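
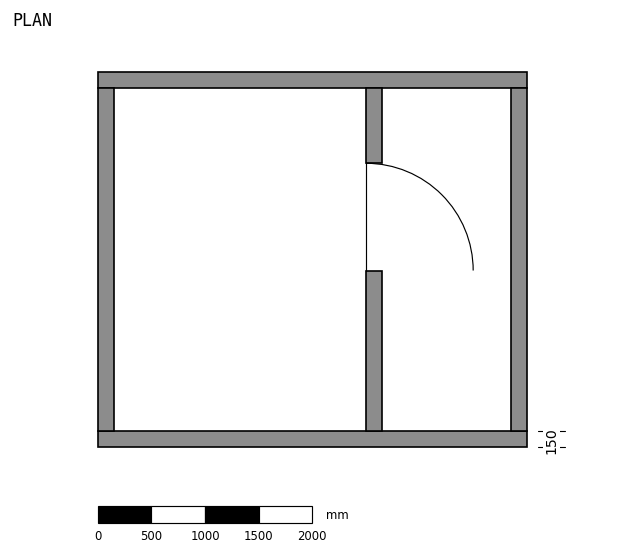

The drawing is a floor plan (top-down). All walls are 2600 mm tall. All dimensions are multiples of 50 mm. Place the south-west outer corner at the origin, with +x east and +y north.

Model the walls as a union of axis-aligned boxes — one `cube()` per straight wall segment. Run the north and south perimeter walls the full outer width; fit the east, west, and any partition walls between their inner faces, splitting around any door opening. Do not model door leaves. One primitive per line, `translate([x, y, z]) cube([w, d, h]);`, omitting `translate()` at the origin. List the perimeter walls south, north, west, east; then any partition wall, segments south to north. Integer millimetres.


cube([4000, 150, 2600]);
translate([0, 3350, 0]) cube([4000, 150, 2600]);
translate([0, 150, 0]) cube([150, 3200, 2600]);
translate([3850, 150, 0]) cube([150, 3200, 2600]);
translate([2500, 150, 0]) cube([150, 1500, 2600]);
translate([2500, 2650, 0]) cube([150, 700, 2600]);


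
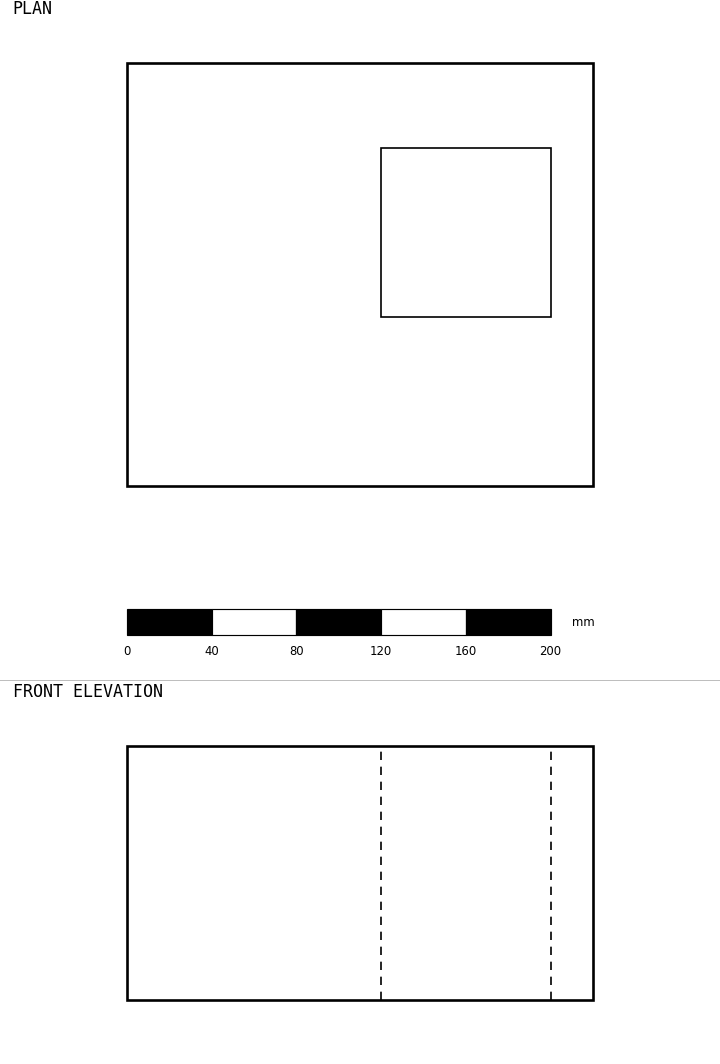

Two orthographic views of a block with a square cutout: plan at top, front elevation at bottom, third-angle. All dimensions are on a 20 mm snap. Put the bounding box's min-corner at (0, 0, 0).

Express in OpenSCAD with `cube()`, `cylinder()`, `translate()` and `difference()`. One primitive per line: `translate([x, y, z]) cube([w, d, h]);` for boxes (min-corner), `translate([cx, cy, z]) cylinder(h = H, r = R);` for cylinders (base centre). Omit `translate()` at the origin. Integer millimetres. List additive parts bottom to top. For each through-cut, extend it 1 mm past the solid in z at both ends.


difference() {
  cube([220, 200, 120]);
  translate([120, 80, -1]) cube([80, 80, 122]);
}


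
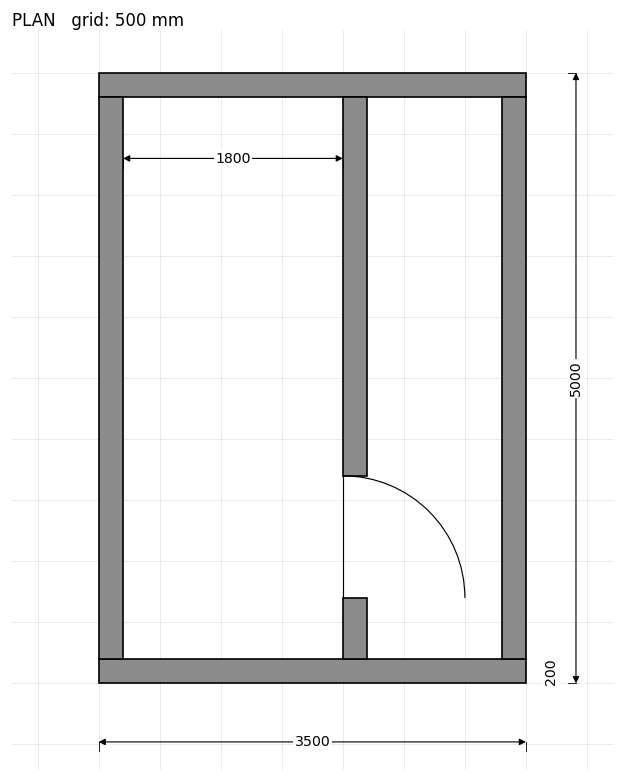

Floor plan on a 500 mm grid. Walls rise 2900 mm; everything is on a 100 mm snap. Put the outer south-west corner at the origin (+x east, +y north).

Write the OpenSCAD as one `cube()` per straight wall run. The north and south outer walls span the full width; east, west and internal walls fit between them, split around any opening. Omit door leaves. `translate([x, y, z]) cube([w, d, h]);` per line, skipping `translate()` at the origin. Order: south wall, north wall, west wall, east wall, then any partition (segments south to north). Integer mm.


cube([3500, 200, 2900]);
translate([0, 4800, 0]) cube([3500, 200, 2900]);
translate([0, 200, 0]) cube([200, 4600, 2900]);
translate([3300, 200, 0]) cube([200, 4600, 2900]);
translate([2000, 200, 0]) cube([200, 500, 2900]);
translate([2000, 1700, 0]) cube([200, 3100, 2900]);


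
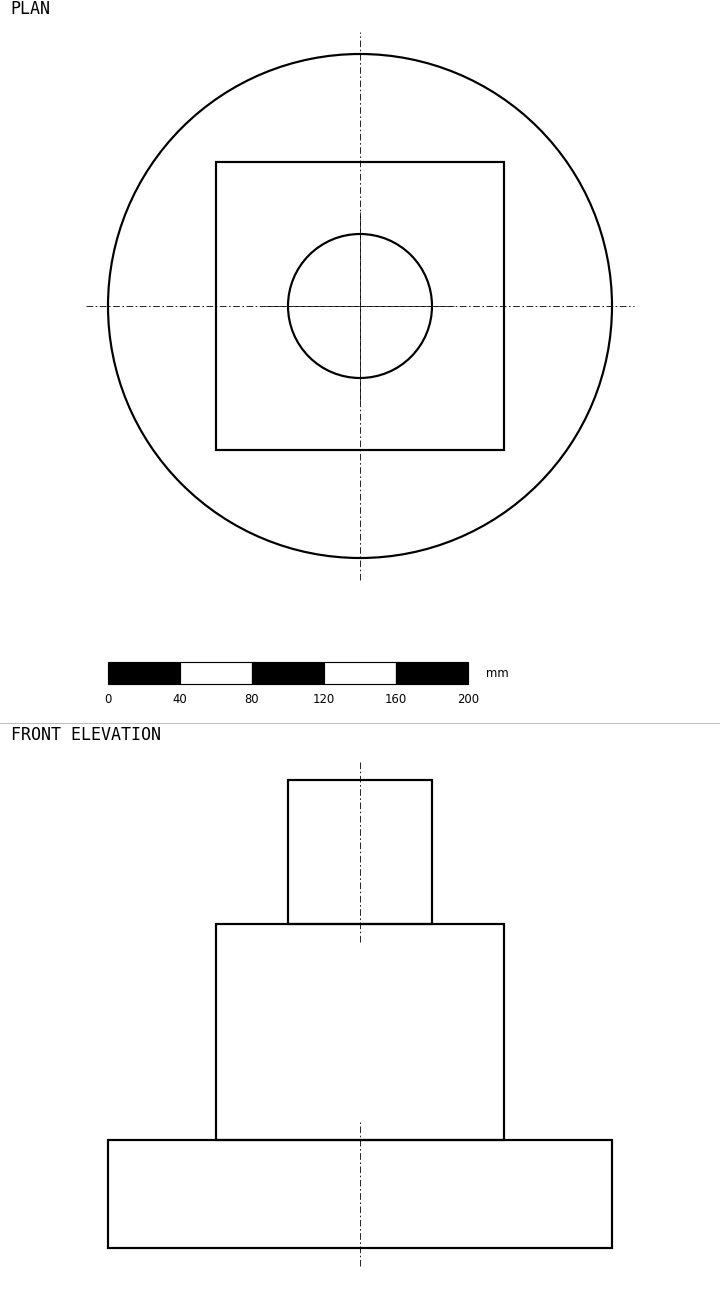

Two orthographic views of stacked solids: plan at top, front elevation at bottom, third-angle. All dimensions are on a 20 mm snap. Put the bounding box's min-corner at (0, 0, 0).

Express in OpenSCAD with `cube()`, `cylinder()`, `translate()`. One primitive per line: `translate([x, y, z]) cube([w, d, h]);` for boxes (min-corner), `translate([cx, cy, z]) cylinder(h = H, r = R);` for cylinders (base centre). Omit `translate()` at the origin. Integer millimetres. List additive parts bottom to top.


translate([140, 140, 0]) cylinder(h = 60, r = 140);
translate([60, 60, 60]) cube([160, 160, 120]);
translate([140, 140, 180]) cylinder(h = 80, r = 40);


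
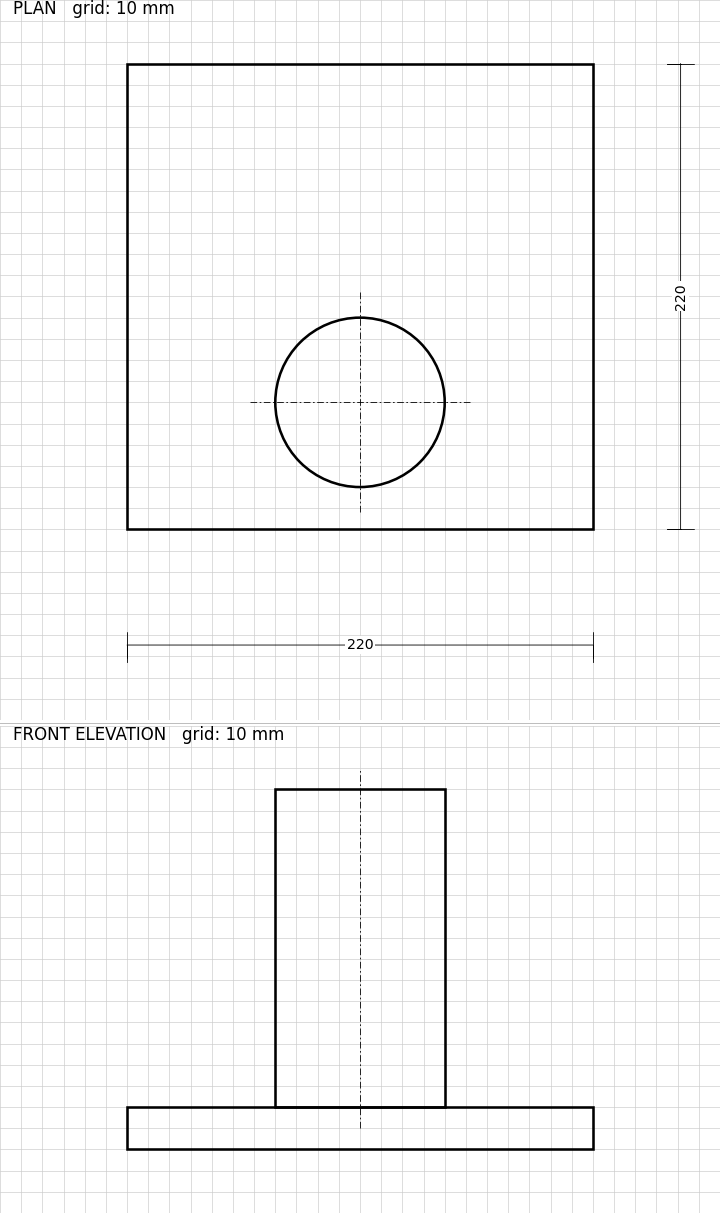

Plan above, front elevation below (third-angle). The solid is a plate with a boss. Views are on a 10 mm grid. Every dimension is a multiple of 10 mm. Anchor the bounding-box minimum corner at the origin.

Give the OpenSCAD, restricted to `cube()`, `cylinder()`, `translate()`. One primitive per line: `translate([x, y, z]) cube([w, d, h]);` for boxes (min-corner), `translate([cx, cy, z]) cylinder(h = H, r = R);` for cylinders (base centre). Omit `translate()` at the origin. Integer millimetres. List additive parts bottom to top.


cube([220, 220, 20]);
translate([110, 60, 20]) cylinder(h = 150, r = 40);


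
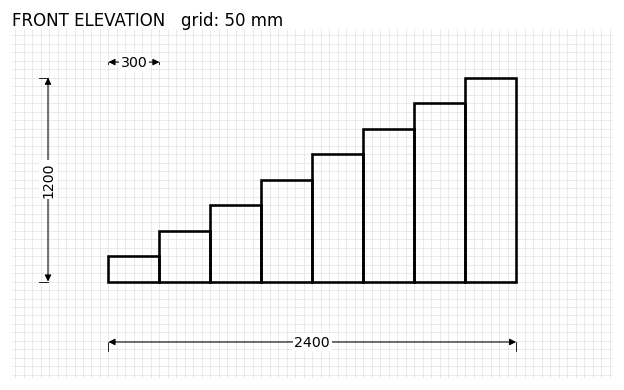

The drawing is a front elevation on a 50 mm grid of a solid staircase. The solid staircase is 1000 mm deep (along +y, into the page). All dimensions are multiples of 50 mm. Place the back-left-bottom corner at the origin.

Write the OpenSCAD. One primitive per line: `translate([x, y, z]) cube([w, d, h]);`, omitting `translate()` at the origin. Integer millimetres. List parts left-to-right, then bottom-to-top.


cube([300, 1000, 150]);
translate([300, 0, 0]) cube([300, 1000, 300]);
translate([600, 0, 0]) cube([300, 1000, 450]);
translate([900, 0, 0]) cube([300, 1000, 600]);
translate([1200, 0, 0]) cube([300, 1000, 750]);
translate([1500, 0, 0]) cube([300, 1000, 900]);
translate([1800, 0, 0]) cube([300, 1000, 1050]);
translate([2100, 0, 0]) cube([300, 1000, 1200]);


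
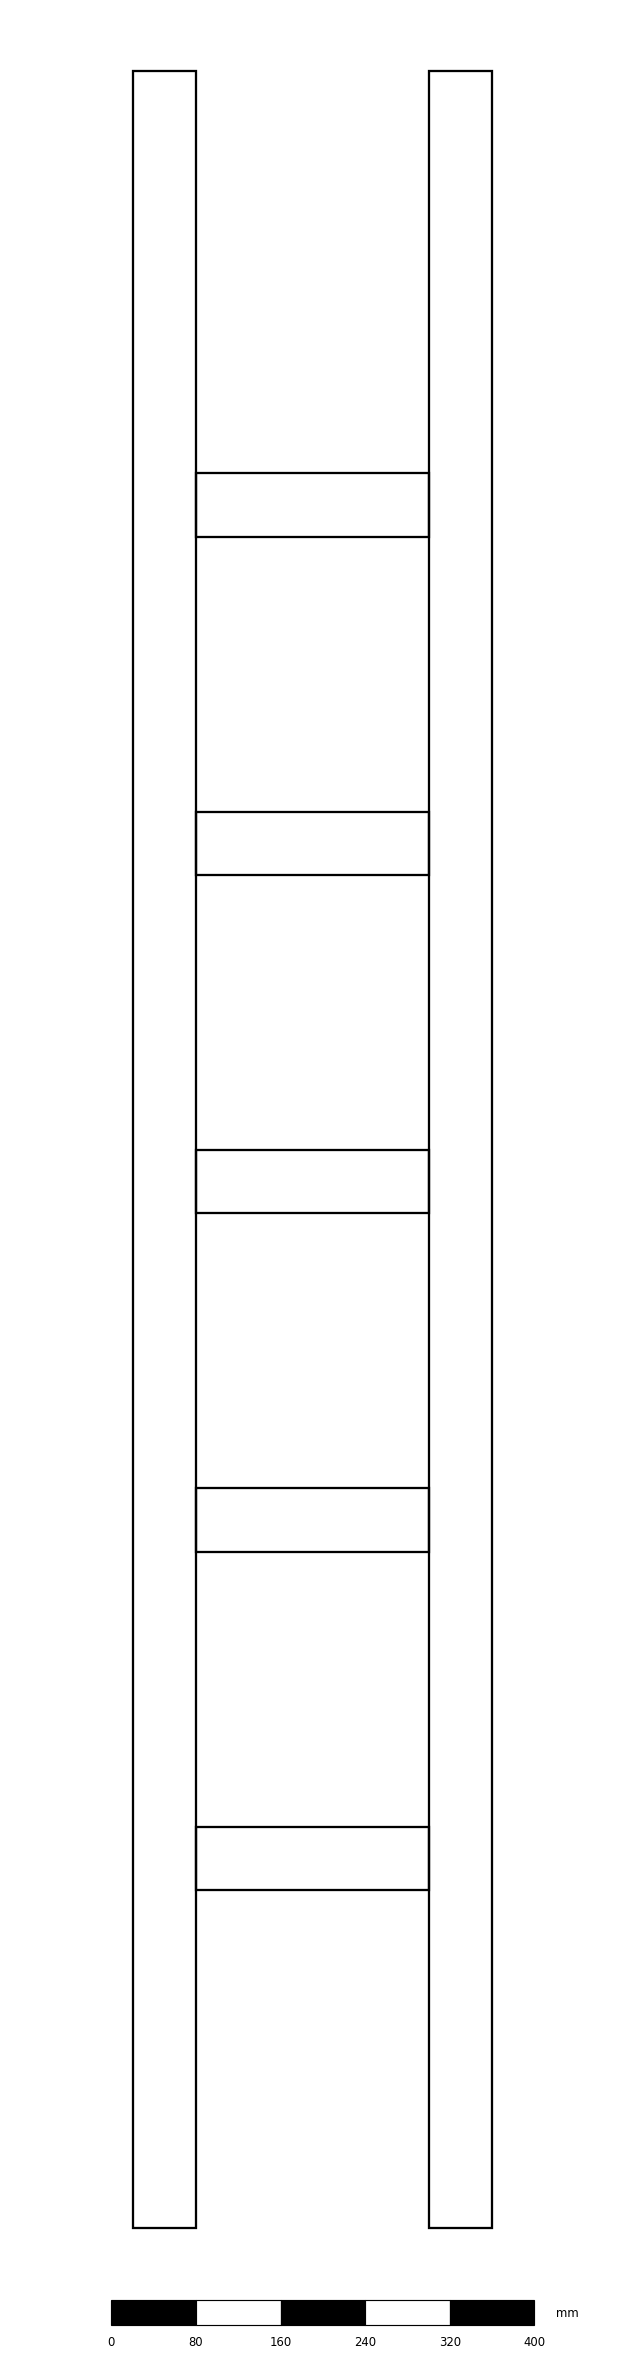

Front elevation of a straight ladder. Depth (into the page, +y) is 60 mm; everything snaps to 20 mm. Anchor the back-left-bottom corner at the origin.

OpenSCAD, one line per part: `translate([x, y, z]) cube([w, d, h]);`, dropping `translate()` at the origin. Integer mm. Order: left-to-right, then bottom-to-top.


cube([60, 60, 2040]);
translate([60, 0, 320]) cube([220, 60, 60]);
translate([60, 0, 640]) cube([220, 60, 60]);
translate([60, 0, 960]) cube([220, 60, 60]);
translate([60, 0, 1280]) cube([220, 60, 60]);
translate([60, 0, 1600]) cube([220, 60, 60]);
translate([280, 0, 0]) cube([60, 60, 2040]);


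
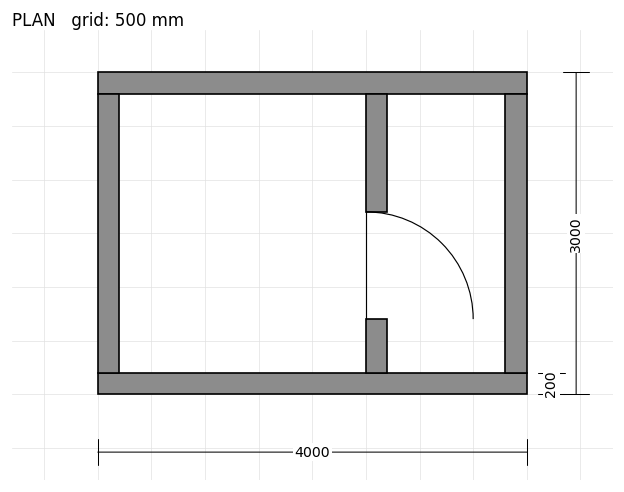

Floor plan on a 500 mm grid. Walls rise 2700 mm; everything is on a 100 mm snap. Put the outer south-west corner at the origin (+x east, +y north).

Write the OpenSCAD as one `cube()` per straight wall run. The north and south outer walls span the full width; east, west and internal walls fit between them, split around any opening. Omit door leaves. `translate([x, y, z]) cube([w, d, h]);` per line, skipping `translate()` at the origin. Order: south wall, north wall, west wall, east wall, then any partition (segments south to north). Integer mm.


cube([4000, 200, 2700]);
translate([0, 2800, 0]) cube([4000, 200, 2700]);
translate([0, 200, 0]) cube([200, 2600, 2700]);
translate([3800, 200, 0]) cube([200, 2600, 2700]);
translate([2500, 200, 0]) cube([200, 500, 2700]);
translate([2500, 1700, 0]) cube([200, 1100, 2700]);


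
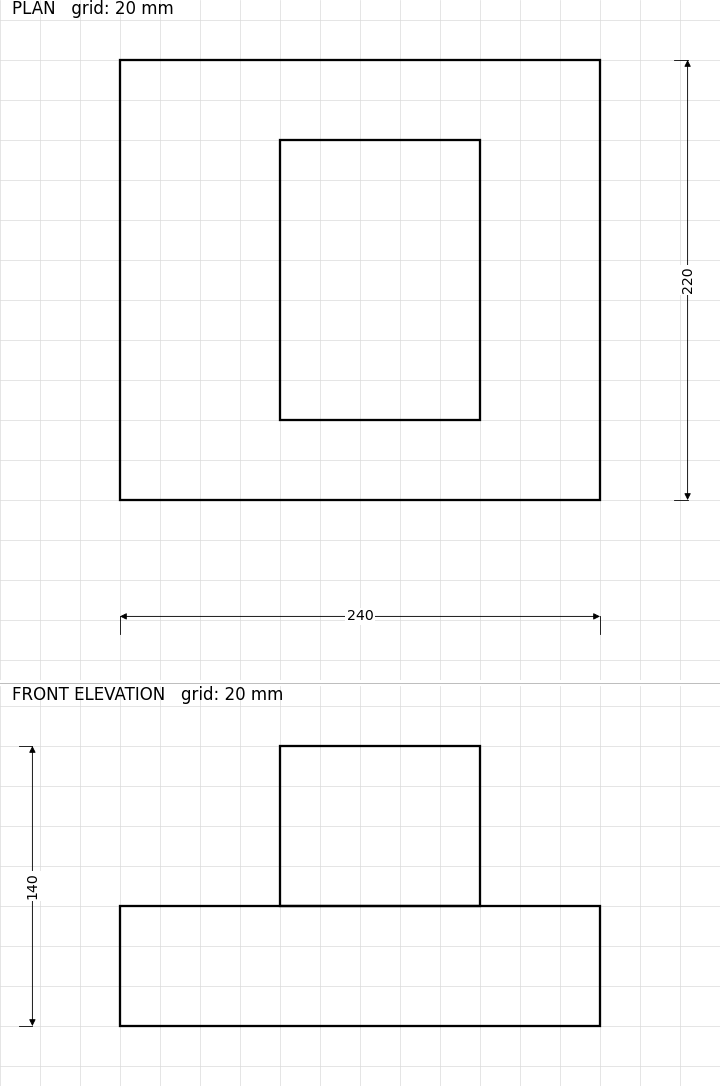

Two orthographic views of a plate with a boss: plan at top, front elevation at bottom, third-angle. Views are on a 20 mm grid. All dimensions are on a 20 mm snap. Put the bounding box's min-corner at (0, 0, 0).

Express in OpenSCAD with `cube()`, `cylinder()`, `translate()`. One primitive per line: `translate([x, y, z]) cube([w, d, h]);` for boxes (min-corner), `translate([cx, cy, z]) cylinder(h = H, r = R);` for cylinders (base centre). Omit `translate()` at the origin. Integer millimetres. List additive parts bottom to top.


cube([240, 220, 60]);
translate([80, 40, 60]) cube([100, 140, 80]);


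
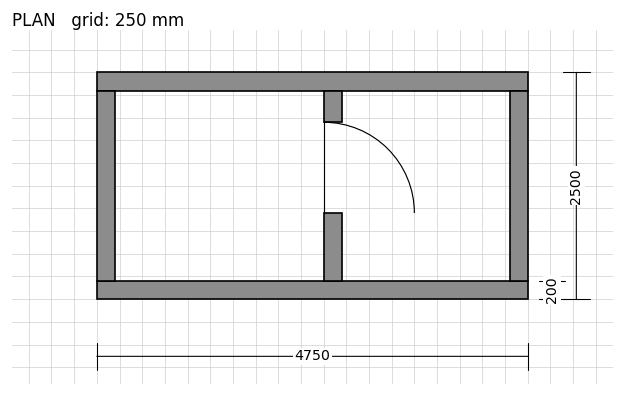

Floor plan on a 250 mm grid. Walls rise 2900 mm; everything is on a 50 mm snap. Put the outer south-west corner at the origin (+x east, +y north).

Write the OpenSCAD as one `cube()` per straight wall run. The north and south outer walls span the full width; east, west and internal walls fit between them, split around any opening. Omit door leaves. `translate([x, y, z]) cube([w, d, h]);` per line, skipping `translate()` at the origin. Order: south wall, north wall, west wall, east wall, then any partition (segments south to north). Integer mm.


cube([4750, 200, 2900]);
translate([0, 2300, 0]) cube([4750, 200, 2900]);
translate([0, 200, 0]) cube([200, 2100, 2900]);
translate([4550, 200, 0]) cube([200, 2100, 2900]);
translate([2500, 200, 0]) cube([200, 750, 2900]);
translate([2500, 1950, 0]) cube([200, 350, 2900]);


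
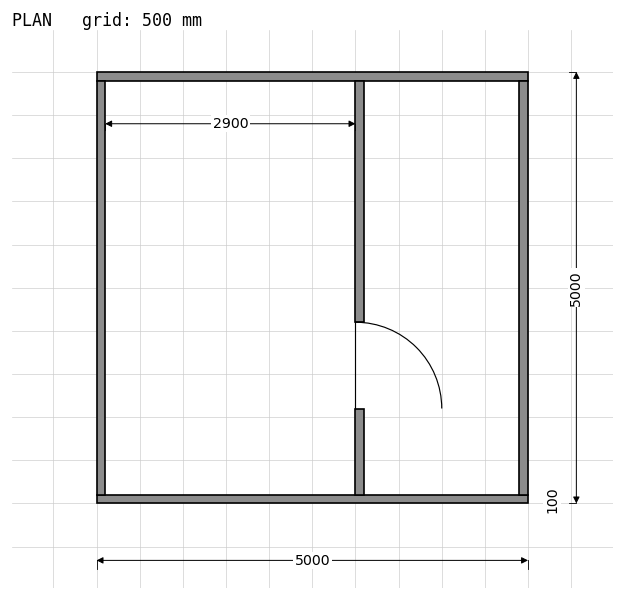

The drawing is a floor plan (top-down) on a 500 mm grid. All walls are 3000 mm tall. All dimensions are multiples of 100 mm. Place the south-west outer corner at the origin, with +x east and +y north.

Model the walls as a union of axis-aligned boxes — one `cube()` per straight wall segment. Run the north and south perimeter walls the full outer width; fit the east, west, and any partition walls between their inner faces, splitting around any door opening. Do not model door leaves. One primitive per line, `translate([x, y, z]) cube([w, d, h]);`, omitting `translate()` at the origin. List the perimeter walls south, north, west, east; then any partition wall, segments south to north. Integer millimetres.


cube([5000, 100, 3000]);
translate([0, 4900, 0]) cube([5000, 100, 3000]);
translate([0, 100, 0]) cube([100, 4800, 3000]);
translate([4900, 100, 0]) cube([100, 4800, 3000]);
translate([3000, 100, 0]) cube([100, 1000, 3000]);
translate([3000, 2100, 0]) cube([100, 2800, 3000]);


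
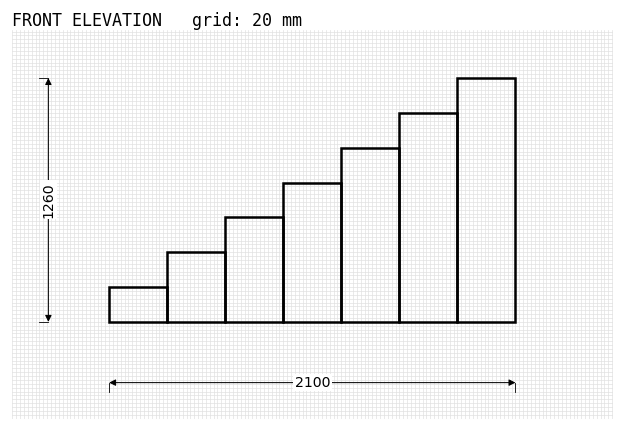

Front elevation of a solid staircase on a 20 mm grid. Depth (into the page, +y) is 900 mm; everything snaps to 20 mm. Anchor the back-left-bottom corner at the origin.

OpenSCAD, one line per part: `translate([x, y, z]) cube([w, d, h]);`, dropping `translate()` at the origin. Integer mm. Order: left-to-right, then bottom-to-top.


cube([300, 900, 180]);
translate([300, 0, 0]) cube([300, 900, 360]);
translate([600, 0, 0]) cube([300, 900, 540]);
translate([900, 0, 0]) cube([300, 900, 720]);
translate([1200, 0, 0]) cube([300, 900, 900]);
translate([1500, 0, 0]) cube([300, 900, 1080]);
translate([1800, 0, 0]) cube([300, 900, 1260]);


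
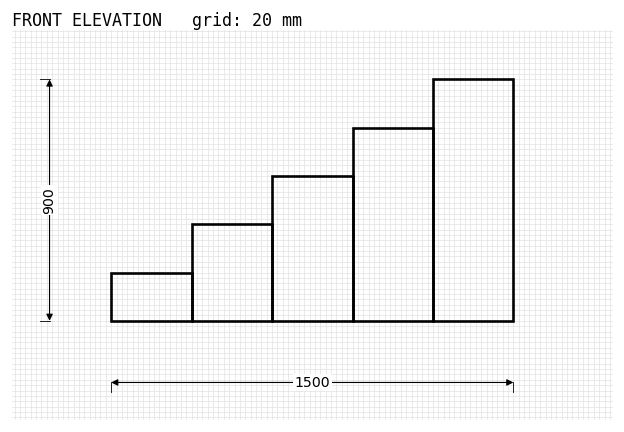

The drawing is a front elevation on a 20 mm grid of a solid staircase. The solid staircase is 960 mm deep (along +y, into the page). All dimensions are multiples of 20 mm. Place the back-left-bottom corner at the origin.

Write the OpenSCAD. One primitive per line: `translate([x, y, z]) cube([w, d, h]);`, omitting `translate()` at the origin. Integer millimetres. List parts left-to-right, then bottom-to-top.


cube([300, 960, 180]);
translate([300, 0, 0]) cube([300, 960, 360]);
translate([600, 0, 0]) cube([300, 960, 540]);
translate([900, 0, 0]) cube([300, 960, 720]);
translate([1200, 0, 0]) cube([300, 960, 900]);


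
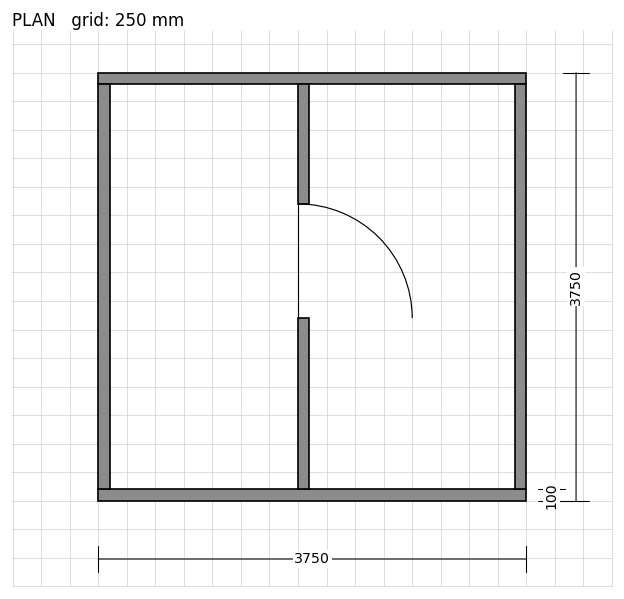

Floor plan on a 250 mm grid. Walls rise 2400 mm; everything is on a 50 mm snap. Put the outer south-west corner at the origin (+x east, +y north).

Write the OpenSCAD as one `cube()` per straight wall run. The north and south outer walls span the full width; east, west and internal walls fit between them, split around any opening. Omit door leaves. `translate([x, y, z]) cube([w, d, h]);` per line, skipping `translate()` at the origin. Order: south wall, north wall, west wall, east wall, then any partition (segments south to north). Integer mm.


cube([3750, 100, 2400]);
translate([0, 3650, 0]) cube([3750, 100, 2400]);
translate([0, 100, 0]) cube([100, 3550, 2400]);
translate([3650, 100, 0]) cube([100, 3550, 2400]);
translate([1750, 100, 0]) cube([100, 1500, 2400]);
translate([1750, 2600, 0]) cube([100, 1050, 2400]);


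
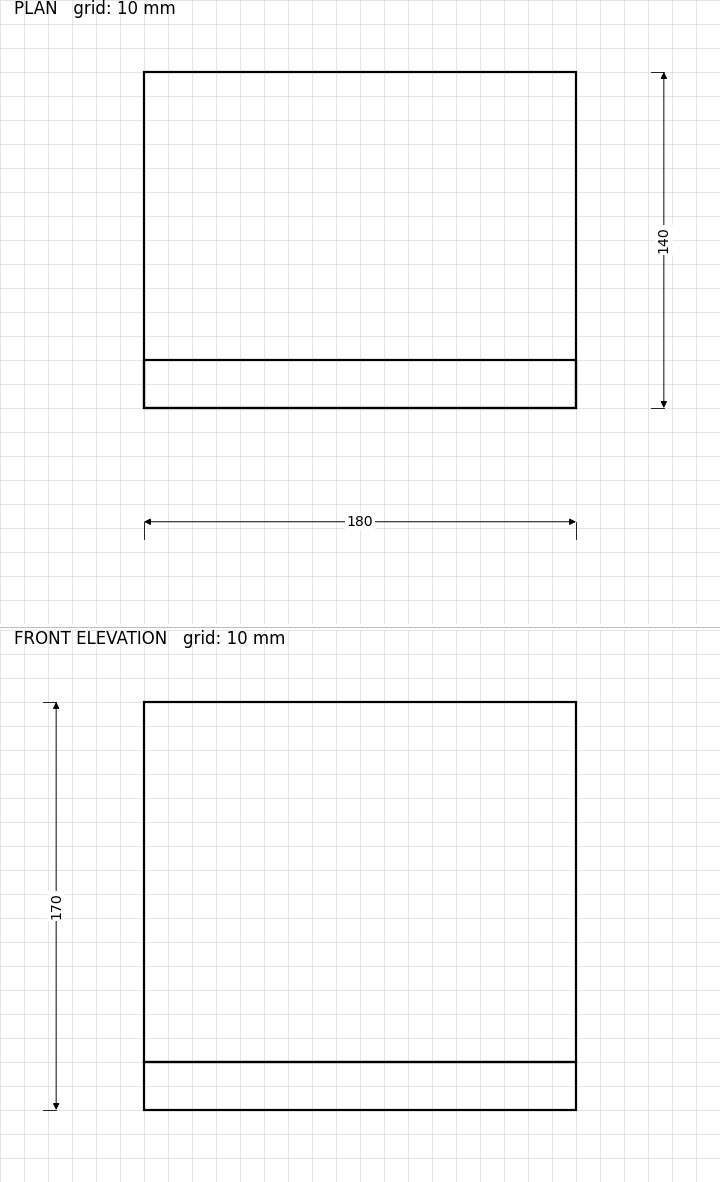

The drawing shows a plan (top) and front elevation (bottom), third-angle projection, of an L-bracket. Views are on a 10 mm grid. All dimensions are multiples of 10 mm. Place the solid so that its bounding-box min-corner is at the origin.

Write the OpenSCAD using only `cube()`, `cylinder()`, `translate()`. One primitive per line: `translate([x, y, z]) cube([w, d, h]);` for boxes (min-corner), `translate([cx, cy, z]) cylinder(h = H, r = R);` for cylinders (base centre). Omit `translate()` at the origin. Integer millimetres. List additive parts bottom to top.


cube([180, 140, 20]);
translate([0, 0, 20]) cube([180, 20, 150]);


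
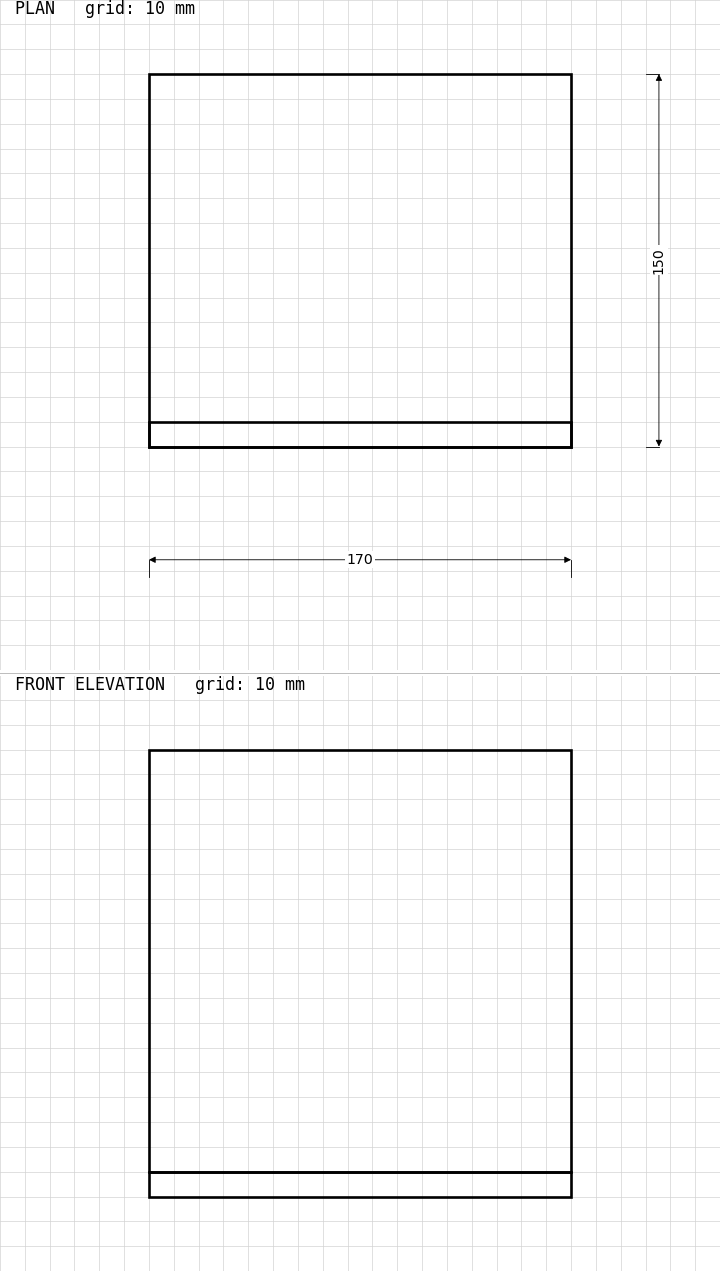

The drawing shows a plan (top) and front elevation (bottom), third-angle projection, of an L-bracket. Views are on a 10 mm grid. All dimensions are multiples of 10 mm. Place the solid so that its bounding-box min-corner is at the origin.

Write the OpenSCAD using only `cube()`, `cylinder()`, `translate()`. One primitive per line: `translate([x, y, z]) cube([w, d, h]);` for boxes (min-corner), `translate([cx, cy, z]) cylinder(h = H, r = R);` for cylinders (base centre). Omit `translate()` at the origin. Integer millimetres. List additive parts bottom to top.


cube([170, 150, 10]);
translate([0, 0, 10]) cube([170, 10, 170]);


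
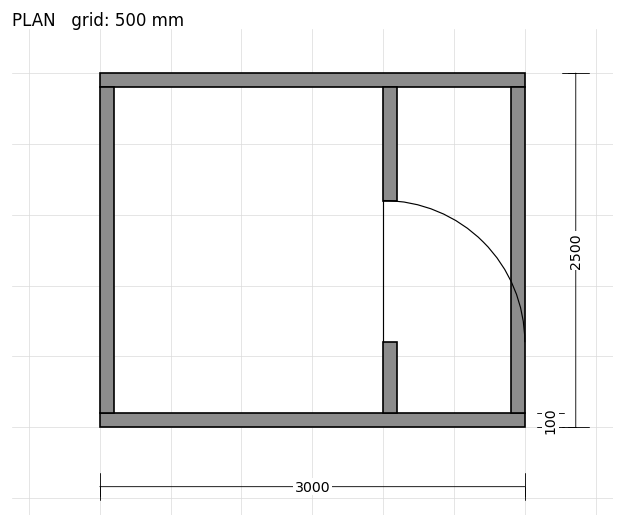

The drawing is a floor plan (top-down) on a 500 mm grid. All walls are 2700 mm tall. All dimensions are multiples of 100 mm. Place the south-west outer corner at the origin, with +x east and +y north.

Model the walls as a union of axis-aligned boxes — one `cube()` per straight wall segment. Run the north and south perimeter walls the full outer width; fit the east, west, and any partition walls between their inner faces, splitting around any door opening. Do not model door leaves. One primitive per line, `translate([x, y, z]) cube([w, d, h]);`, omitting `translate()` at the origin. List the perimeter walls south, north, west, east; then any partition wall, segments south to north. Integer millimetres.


cube([3000, 100, 2700]);
translate([0, 2400, 0]) cube([3000, 100, 2700]);
translate([0, 100, 0]) cube([100, 2300, 2700]);
translate([2900, 100, 0]) cube([100, 2300, 2700]);
translate([2000, 100, 0]) cube([100, 500, 2700]);
translate([2000, 1600, 0]) cube([100, 800, 2700]);


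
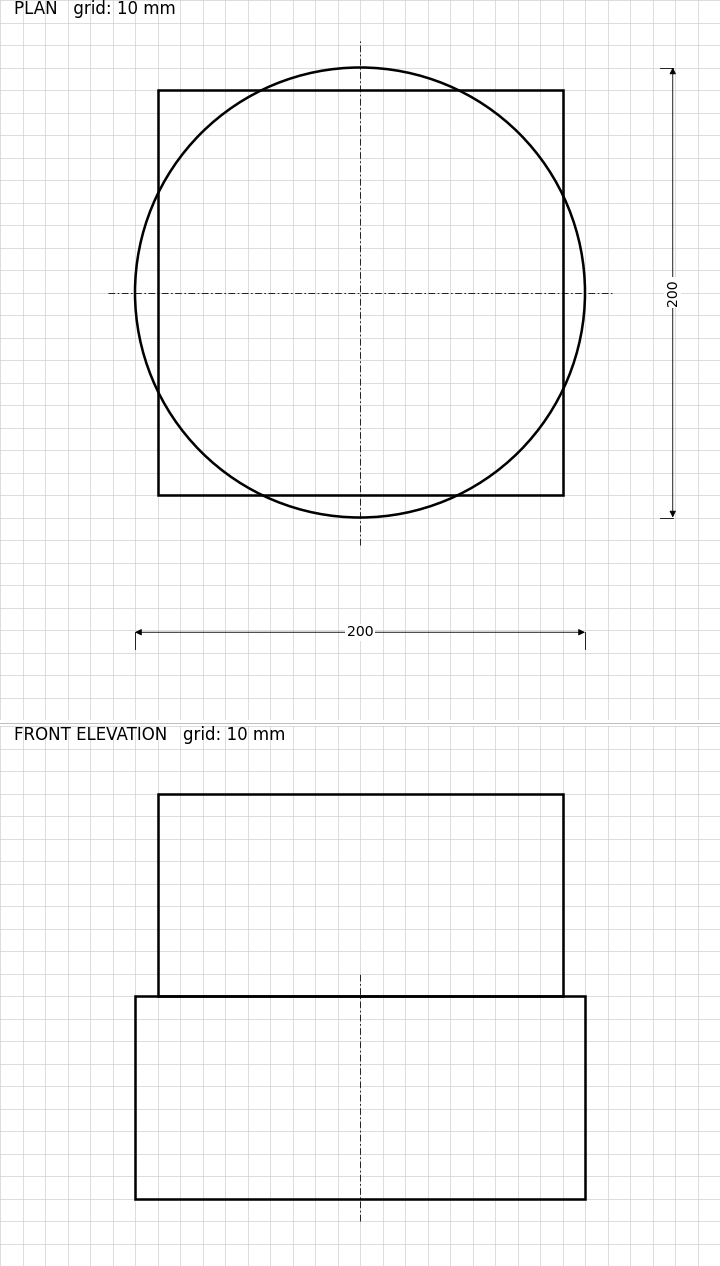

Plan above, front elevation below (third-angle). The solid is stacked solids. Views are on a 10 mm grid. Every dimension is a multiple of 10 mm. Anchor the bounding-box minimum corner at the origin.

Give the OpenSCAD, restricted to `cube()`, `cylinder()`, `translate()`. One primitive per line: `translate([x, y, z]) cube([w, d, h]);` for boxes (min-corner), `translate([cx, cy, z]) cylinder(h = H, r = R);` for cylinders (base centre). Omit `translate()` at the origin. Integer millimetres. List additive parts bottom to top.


translate([100, 100, 0]) cylinder(h = 90, r = 100);
translate([10, 10, 90]) cube([180, 180, 90]);


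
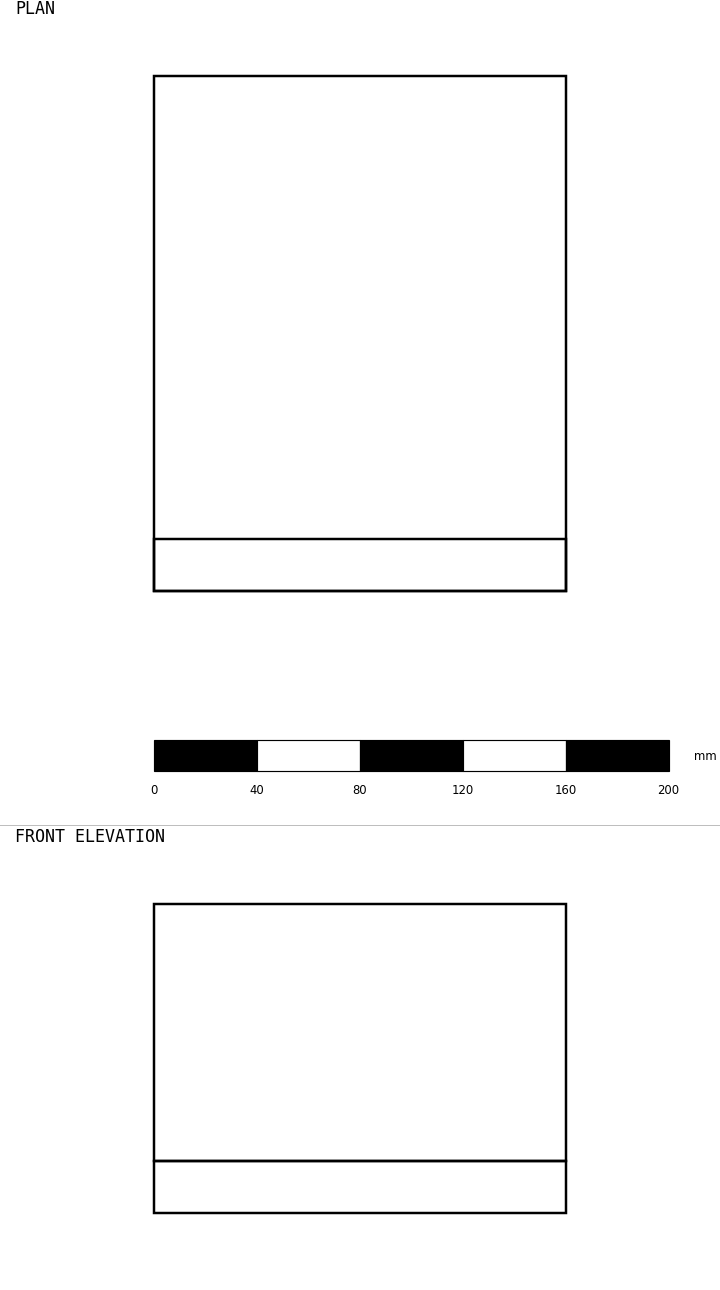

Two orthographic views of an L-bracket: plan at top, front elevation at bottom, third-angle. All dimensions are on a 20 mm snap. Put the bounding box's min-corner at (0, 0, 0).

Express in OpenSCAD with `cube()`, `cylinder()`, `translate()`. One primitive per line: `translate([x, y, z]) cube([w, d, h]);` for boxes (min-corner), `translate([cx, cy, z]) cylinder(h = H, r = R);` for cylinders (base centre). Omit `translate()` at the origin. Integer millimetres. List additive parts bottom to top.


cube([160, 200, 20]);
translate([0, 0, 20]) cube([160, 20, 100]);


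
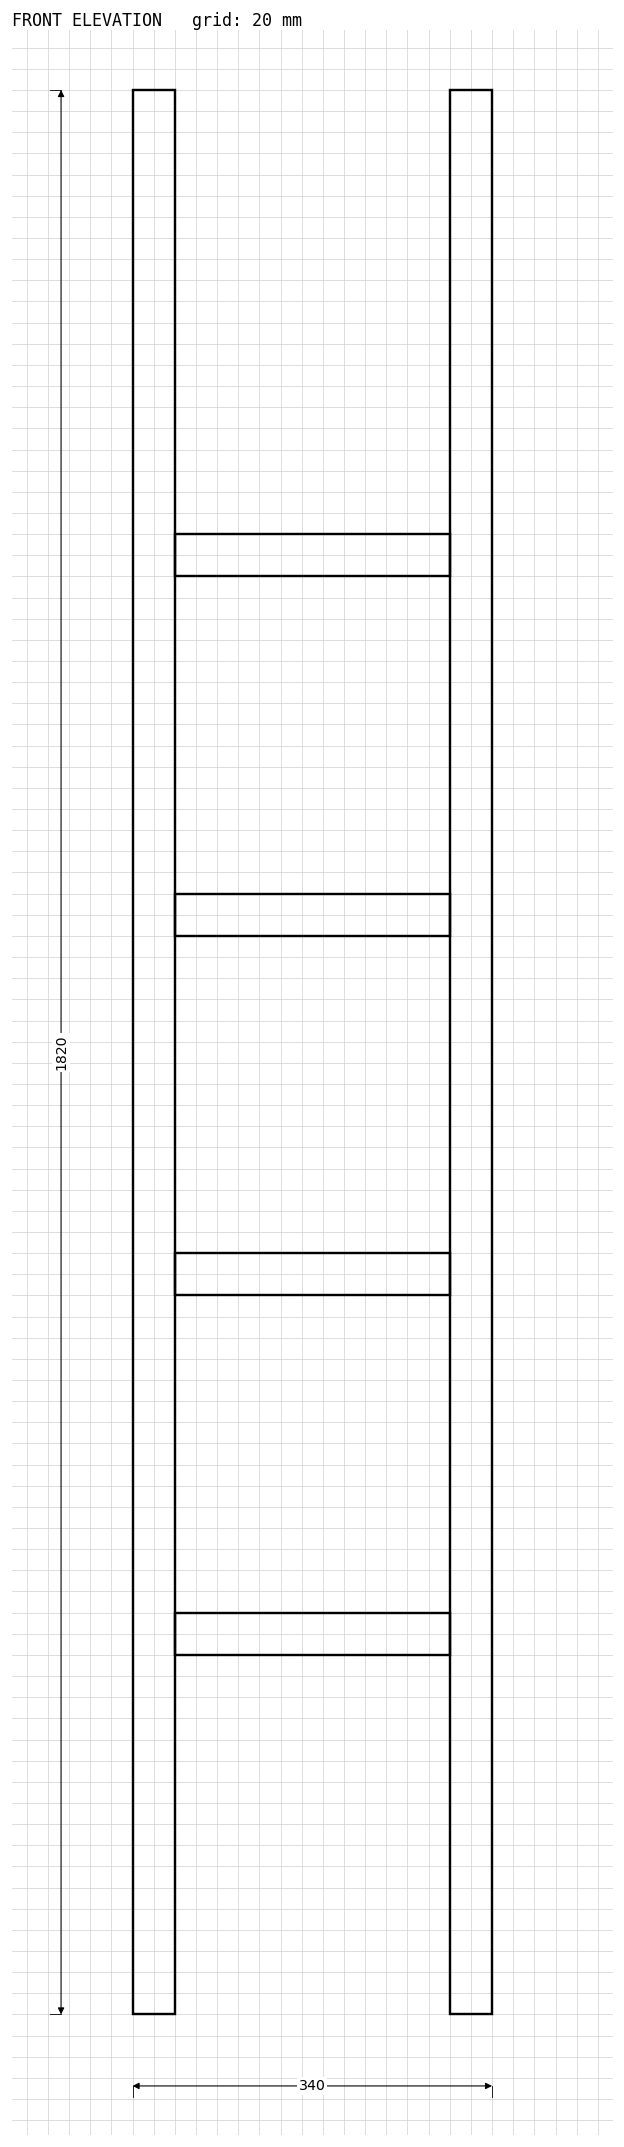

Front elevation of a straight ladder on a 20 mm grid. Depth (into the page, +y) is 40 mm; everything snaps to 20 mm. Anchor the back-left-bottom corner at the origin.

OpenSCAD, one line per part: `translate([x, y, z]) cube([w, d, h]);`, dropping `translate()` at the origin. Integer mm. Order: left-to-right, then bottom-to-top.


cube([40, 40, 1820]);
translate([40, 0, 340]) cube([260, 40, 40]);
translate([40, 0, 680]) cube([260, 40, 40]);
translate([40, 0, 1020]) cube([260, 40, 40]);
translate([40, 0, 1360]) cube([260, 40, 40]);
translate([300, 0, 0]) cube([40, 40, 1820]);


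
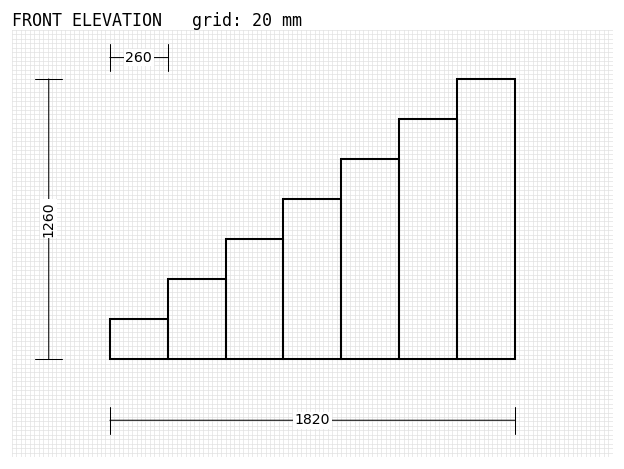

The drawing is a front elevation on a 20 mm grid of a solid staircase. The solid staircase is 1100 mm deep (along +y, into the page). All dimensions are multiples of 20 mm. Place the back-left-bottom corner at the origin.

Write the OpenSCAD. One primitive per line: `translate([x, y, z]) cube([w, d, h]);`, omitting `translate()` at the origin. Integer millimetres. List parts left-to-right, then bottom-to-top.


cube([260, 1100, 180]);
translate([260, 0, 0]) cube([260, 1100, 360]);
translate([520, 0, 0]) cube([260, 1100, 540]);
translate([780, 0, 0]) cube([260, 1100, 720]);
translate([1040, 0, 0]) cube([260, 1100, 900]);
translate([1300, 0, 0]) cube([260, 1100, 1080]);
translate([1560, 0, 0]) cube([260, 1100, 1260]);


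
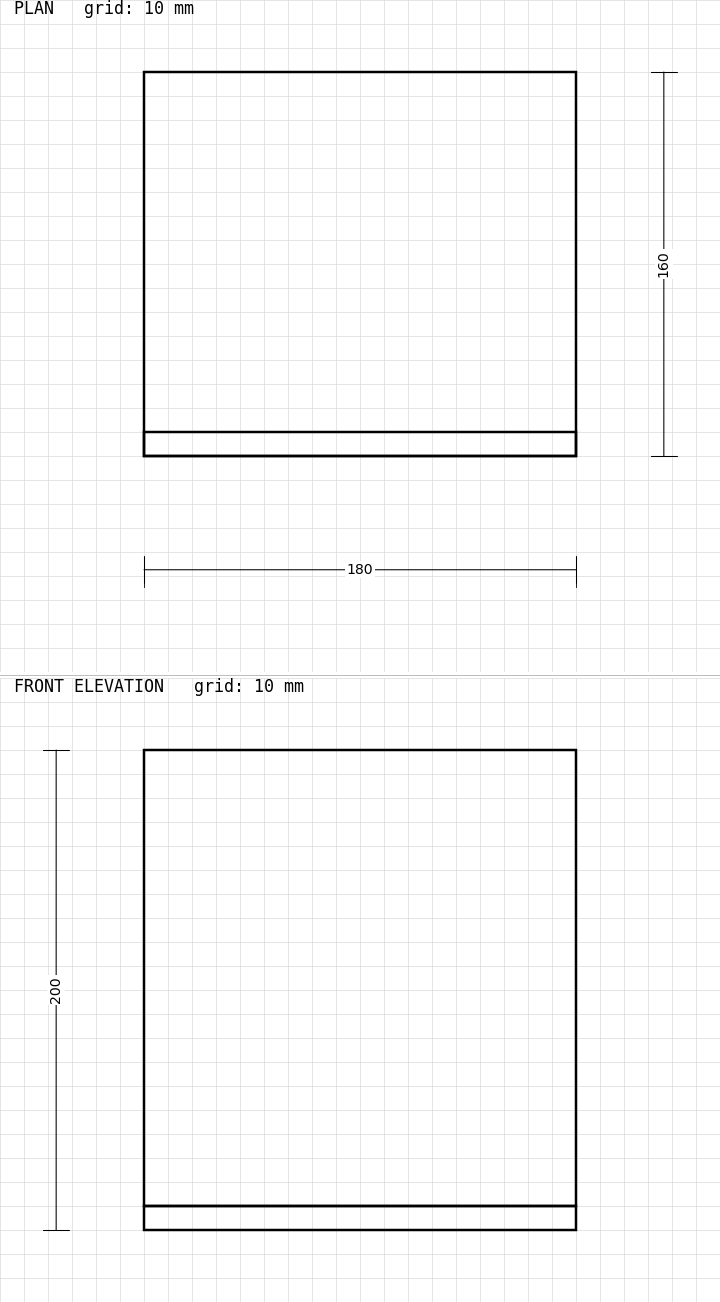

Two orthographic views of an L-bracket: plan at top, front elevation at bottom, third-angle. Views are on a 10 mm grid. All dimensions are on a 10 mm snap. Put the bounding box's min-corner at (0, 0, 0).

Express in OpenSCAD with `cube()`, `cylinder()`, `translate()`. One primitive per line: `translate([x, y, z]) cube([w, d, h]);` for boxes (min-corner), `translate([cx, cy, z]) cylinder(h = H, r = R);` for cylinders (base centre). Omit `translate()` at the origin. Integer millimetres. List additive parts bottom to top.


cube([180, 160, 10]);
translate([0, 0, 10]) cube([180, 10, 190]);


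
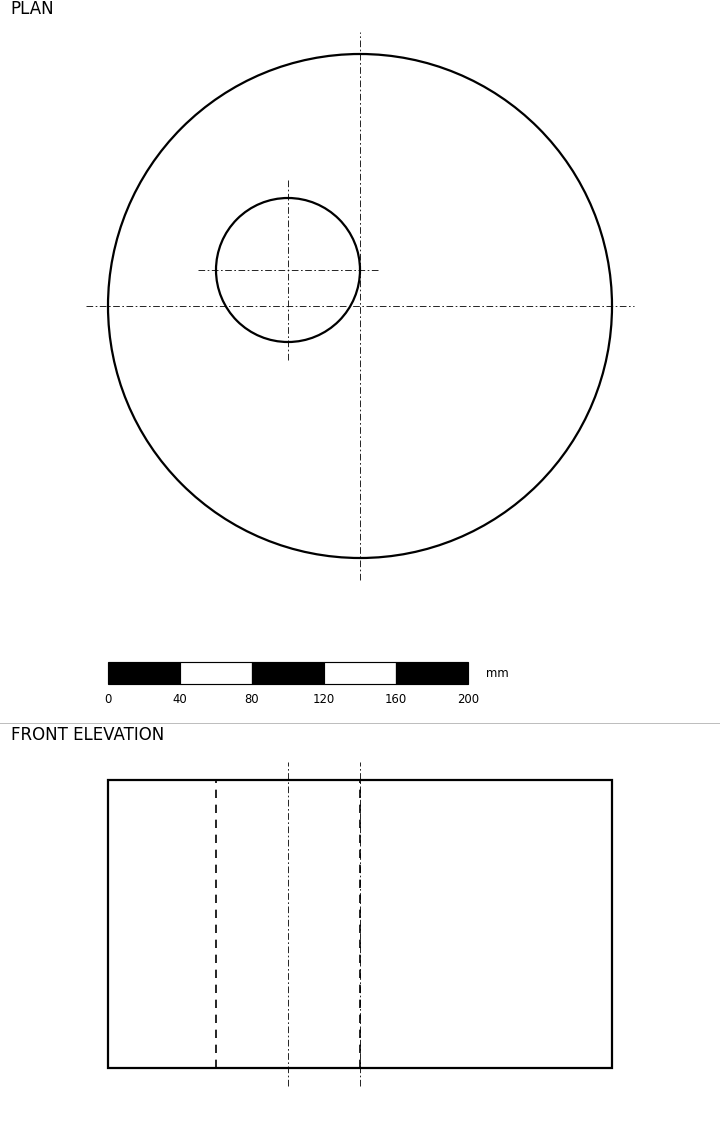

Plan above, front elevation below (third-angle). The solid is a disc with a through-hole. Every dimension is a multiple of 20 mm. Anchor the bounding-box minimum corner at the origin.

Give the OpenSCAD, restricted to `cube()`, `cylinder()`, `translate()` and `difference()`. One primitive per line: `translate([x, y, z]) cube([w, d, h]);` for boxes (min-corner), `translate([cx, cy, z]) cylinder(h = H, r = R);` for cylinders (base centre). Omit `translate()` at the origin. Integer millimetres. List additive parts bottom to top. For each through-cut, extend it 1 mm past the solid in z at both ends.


difference() {
  translate([140, 140, 0]) cylinder(h = 160, r = 140);
  translate([100, 160, -1]) cylinder(h = 162, r = 40);
}


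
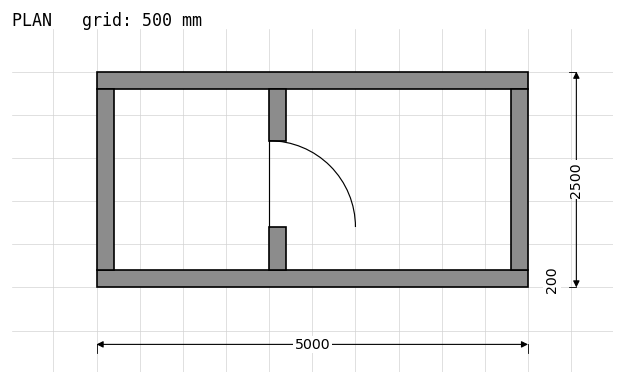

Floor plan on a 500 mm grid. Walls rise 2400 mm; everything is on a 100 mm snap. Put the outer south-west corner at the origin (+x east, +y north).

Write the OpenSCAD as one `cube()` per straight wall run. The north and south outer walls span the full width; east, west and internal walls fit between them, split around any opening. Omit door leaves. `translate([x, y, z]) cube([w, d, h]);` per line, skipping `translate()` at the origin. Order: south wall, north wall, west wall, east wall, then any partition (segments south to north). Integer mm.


cube([5000, 200, 2400]);
translate([0, 2300, 0]) cube([5000, 200, 2400]);
translate([0, 200, 0]) cube([200, 2100, 2400]);
translate([4800, 200, 0]) cube([200, 2100, 2400]);
translate([2000, 200, 0]) cube([200, 500, 2400]);
translate([2000, 1700, 0]) cube([200, 600, 2400]);


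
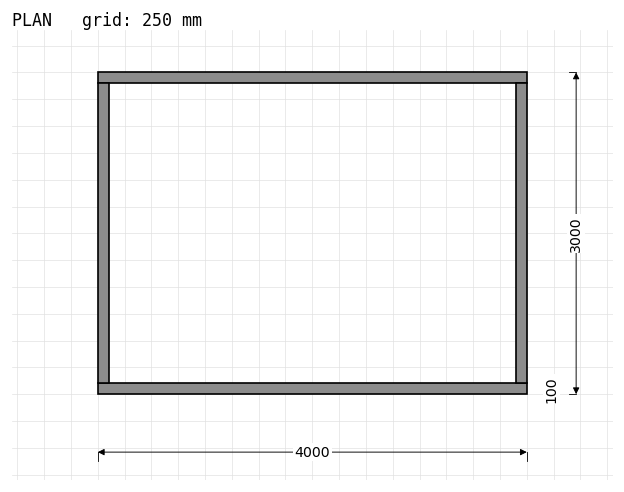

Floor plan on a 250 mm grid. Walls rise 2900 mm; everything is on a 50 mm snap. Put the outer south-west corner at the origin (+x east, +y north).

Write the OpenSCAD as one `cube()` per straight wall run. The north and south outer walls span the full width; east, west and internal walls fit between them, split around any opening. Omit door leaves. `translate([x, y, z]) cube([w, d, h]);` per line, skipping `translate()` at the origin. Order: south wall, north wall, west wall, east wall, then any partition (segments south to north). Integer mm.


cube([4000, 100, 2900]);
translate([0, 2900, 0]) cube([4000, 100, 2900]);
translate([0, 100, 0]) cube([100, 2800, 2900]);
translate([3900, 100, 0]) cube([100, 2800, 2900]);


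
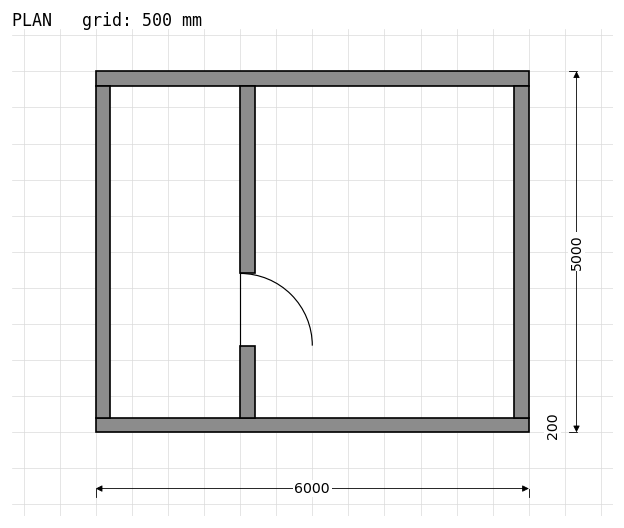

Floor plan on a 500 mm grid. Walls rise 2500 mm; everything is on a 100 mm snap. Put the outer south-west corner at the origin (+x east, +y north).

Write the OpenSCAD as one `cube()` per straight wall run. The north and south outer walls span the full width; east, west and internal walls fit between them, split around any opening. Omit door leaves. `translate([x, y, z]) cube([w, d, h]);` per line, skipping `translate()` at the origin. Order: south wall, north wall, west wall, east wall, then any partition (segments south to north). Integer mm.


cube([6000, 200, 2500]);
translate([0, 4800, 0]) cube([6000, 200, 2500]);
translate([0, 200, 0]) cube([200, 4600, 2500]);
translate([5800, 200, 0]) cube([200, 4600, 2500]);
translate([2000, 200, 0]) cube([200, 1000, 2500]);
translate([2000, 2200, 0]) cube([200, 2600, 2500]);


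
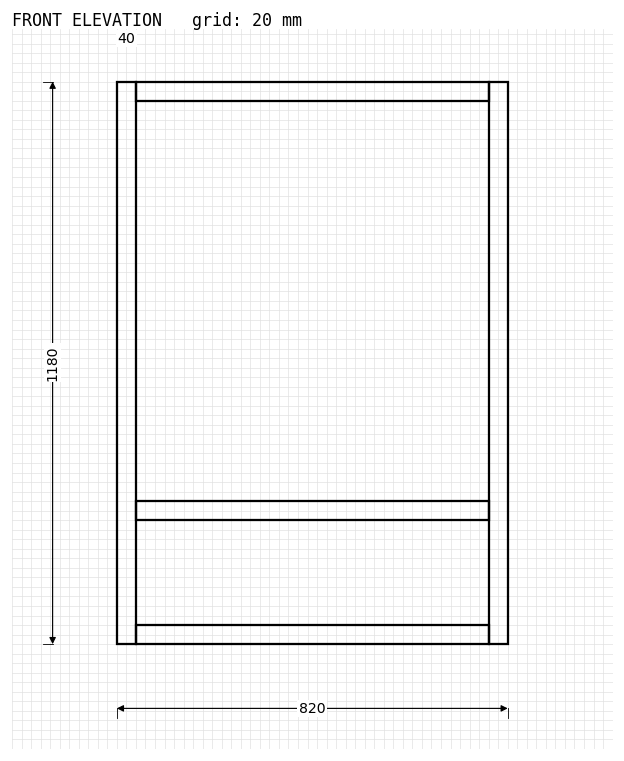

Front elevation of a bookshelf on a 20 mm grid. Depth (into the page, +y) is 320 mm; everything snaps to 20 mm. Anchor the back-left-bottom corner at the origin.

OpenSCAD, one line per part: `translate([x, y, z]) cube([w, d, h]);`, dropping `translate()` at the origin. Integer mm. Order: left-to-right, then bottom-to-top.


cube([40, 320, 1180]);
translate([40, 0, 0]) cube([740, 320, 40]);
translate([40, 0, 260]) cube([740, 320, 40]);
translate([40, 0, 1140]) cube([740, 320, 40]);
translate([780, 0, 0]) cube([40, 320, 1180]);


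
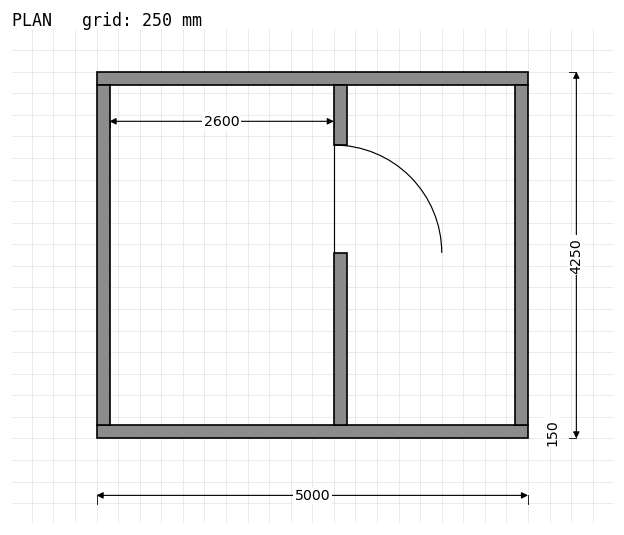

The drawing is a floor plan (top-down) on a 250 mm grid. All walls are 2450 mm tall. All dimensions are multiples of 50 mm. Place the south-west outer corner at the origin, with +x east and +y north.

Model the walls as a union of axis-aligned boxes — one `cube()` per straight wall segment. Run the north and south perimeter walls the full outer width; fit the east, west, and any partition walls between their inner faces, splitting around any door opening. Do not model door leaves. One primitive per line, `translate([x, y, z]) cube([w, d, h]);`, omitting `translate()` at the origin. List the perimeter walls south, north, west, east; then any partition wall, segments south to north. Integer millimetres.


cube([5000, 150, 2450]);
translate([0, 4100, 0]) cube([5000, 150, 2450]);
translate([0, 150, 0]) cube([150, 3950, 2450]);
translate([4850, 150, 0]) cube([150, 3950, 2450]);
translate([2750, 150, 0]) cube([150, 2000, 2450]);
translate([2750, 3400, 0]) cube([150, 700, 2450]);


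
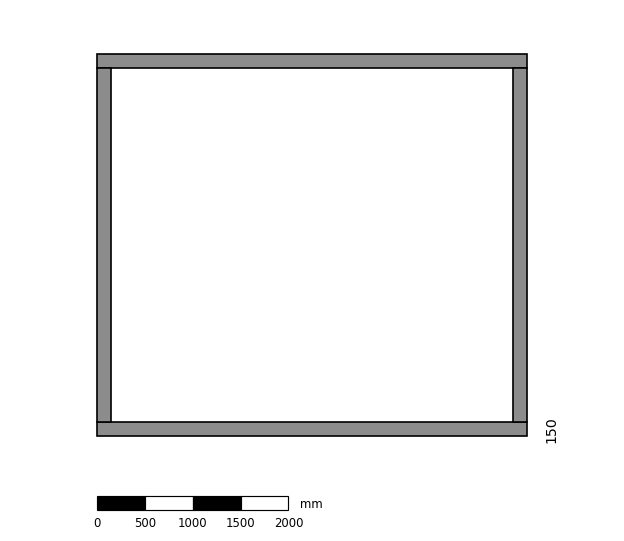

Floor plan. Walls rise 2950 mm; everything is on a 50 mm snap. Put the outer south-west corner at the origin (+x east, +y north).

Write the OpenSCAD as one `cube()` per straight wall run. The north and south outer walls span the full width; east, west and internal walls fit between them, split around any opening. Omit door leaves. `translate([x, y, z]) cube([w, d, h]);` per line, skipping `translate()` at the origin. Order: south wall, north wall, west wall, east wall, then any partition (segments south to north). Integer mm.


cube([4500, 150, 2950]);
translate([0, 3850, 0]) cube([4500, 150, 2950]);
translate([0, 150, 0]) cube([150, 3700, 2950]);
translate([4350, 150, 0]) cube([150, 3700, 2950]);


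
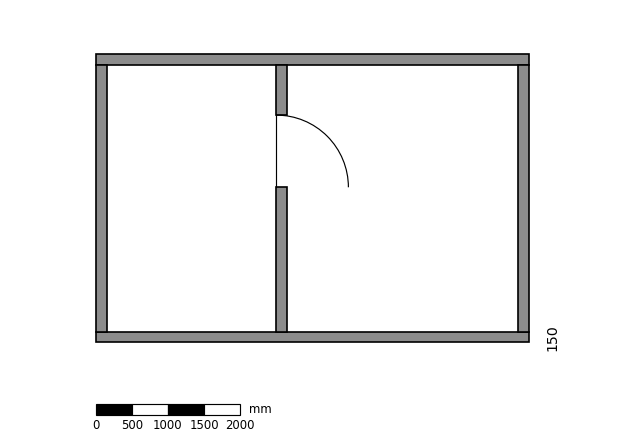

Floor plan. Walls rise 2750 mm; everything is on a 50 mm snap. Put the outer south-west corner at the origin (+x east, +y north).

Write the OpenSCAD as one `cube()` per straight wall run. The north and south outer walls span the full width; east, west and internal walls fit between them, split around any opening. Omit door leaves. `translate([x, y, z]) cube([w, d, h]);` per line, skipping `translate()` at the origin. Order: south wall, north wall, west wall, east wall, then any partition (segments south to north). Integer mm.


cube([6000, 150, 2750]);
translate([0, 3850, 0]) cube([6000, 150, 2750]);
translate([0, 150, 0]) cube([150, 3700, 2750]);
translate([5850, 150, 0]) cube([150, 3700, 2750]);
translate([2500, 150, 0]) cube([150, 2000, 2750]);
translate([2500, 3150, 0]) cube([150, 700, 2750]);


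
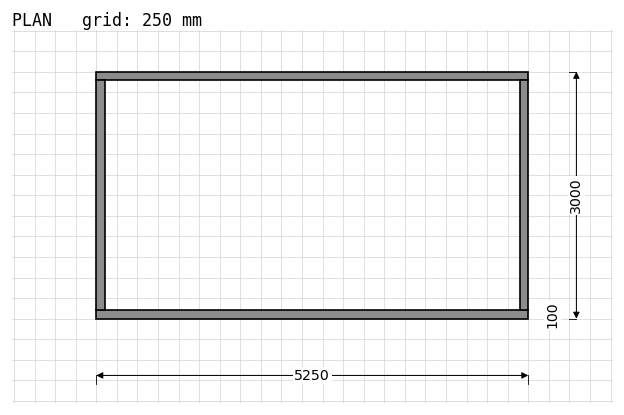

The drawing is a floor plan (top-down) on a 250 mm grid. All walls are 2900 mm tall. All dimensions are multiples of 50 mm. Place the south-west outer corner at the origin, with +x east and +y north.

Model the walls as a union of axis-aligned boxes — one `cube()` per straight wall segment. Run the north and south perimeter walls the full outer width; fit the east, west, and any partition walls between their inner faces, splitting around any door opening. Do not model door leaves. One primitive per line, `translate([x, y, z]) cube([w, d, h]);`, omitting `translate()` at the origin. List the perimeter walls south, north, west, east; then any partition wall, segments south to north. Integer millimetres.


cube([5250, 100, 2900]);
translate([0, 2900, 0]) cube([5250, 100, 2900]);
translate([0, 100, 0]) cube([100, 2800, 2900]);
translate([5150, 100, 0]) cube([100, 2800, 2900]);


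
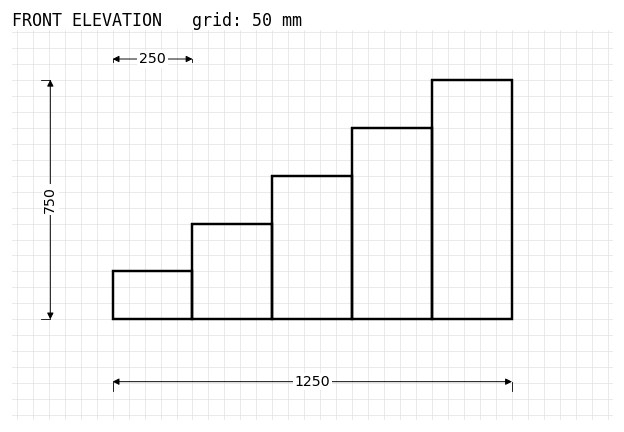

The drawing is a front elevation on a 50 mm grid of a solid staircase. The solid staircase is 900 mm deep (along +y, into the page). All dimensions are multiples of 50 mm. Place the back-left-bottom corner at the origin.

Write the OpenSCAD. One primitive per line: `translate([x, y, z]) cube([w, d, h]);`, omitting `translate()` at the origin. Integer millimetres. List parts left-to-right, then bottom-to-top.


cube([250, 900, 150]);
translate([250, 0, 0]) cube([250, 900, 300]);
translate([500, 0, 0]) cube([250, 900, 450]);
translate([750, 0, 0]) cube([250, 900, 600]);
translate([1000, 0, 0]) cube([250, 900, 750]);


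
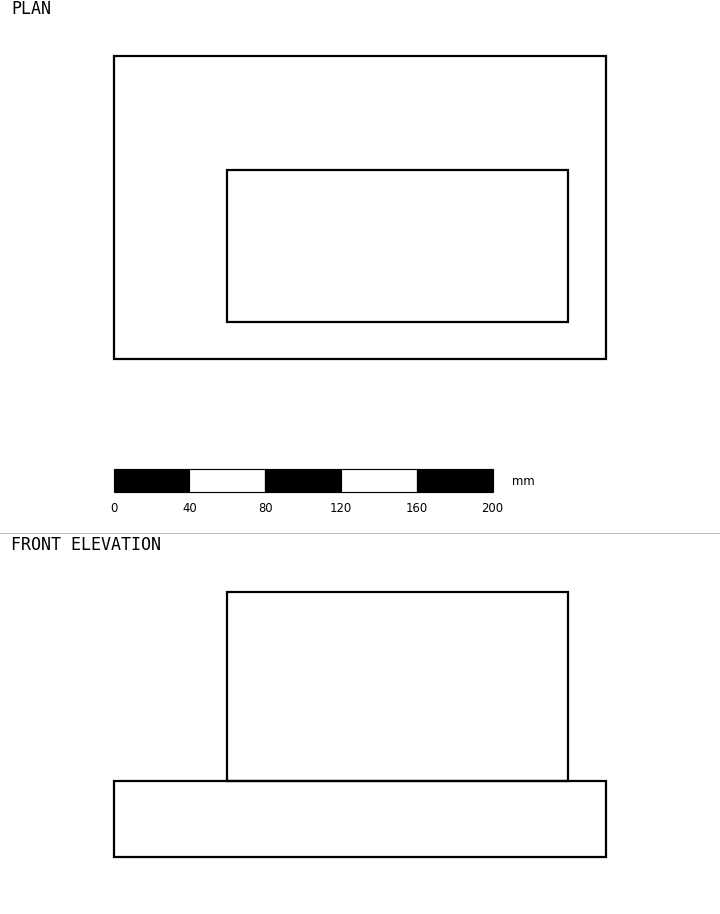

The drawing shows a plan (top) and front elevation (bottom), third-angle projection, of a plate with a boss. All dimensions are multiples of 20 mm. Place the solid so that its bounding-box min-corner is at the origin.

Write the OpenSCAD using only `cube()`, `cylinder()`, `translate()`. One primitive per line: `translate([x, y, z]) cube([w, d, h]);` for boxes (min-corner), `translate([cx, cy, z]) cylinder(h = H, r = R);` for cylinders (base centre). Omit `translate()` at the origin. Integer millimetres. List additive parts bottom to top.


cube([260, 160, 40]);
translate([60, 20, 40]) cube([180, 80, 100]);


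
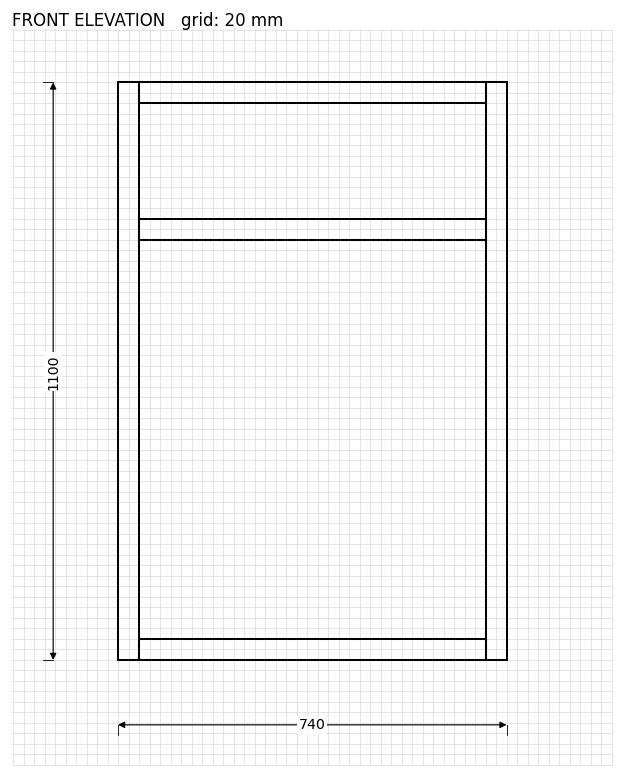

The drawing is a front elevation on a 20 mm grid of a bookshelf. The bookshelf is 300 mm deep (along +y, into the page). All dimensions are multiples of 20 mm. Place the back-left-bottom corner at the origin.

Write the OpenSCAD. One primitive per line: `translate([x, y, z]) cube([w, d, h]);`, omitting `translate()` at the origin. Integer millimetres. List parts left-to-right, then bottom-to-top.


cube([40, 300, 1100]);
translate([40, 0, 0]) cube([660, 300, 40]);
translate([40, 0, 800]) cube([660, 300, 40]);
translate([40, 0, 1060]) cube([660, 300, 40]);
translate([700, 0, 0]) cube([40, 300, 1100]);


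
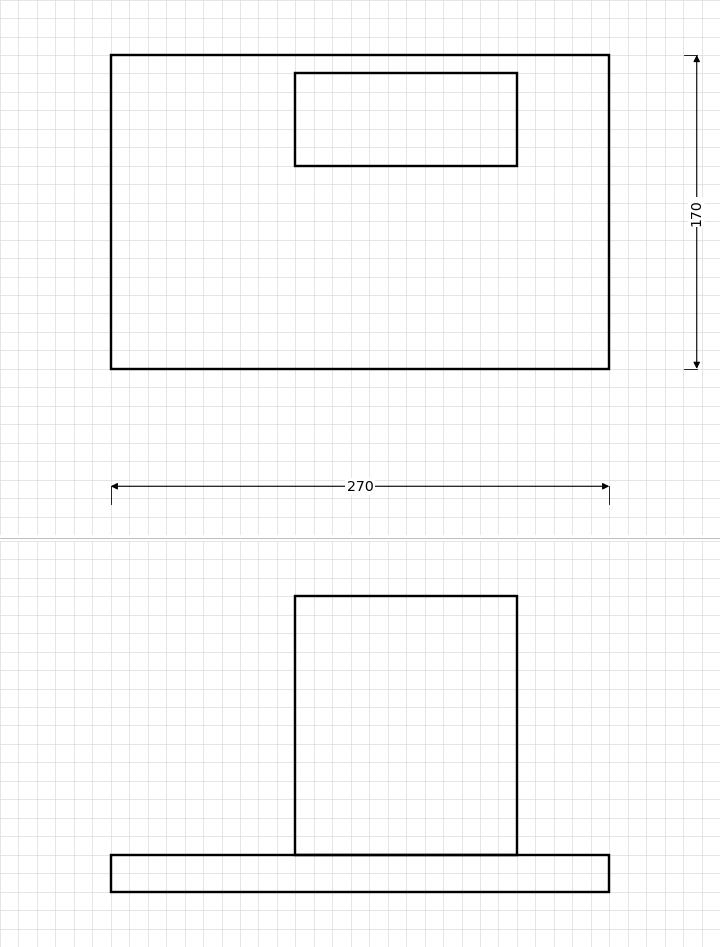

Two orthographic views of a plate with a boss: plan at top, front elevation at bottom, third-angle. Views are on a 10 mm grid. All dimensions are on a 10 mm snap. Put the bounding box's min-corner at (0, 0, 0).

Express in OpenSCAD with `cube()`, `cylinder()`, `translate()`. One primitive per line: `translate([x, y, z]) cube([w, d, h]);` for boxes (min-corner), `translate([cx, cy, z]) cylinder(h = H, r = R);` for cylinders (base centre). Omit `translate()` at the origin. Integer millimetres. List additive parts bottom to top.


cube([270, 170, 20]);
translate([100, 110, 20]) cube([120, 50, 140]);


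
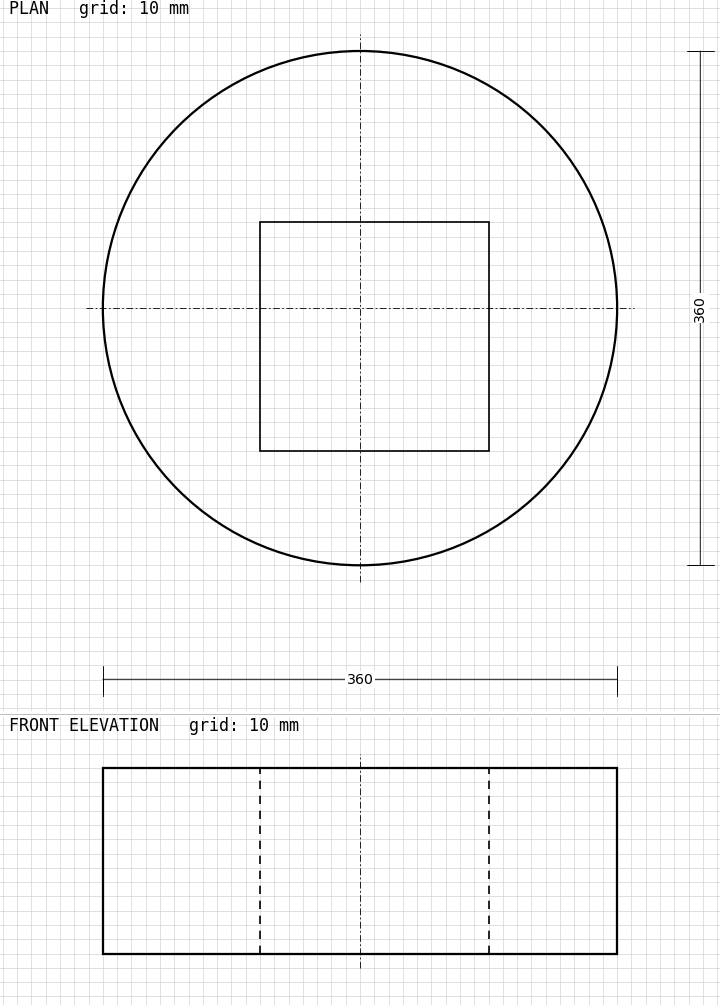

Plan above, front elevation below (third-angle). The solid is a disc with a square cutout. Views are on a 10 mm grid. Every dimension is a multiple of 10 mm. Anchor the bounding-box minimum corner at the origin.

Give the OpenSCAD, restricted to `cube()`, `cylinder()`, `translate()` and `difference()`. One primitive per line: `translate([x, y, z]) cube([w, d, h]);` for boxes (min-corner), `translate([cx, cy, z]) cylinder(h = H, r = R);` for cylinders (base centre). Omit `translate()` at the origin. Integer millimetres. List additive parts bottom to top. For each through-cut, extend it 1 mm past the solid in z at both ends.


difference() {
  translate([180, 180, 0]) cylinder(h = 130, r = 180);
  translate([110, 80, -1]) cube([160, 160, 132]);
}


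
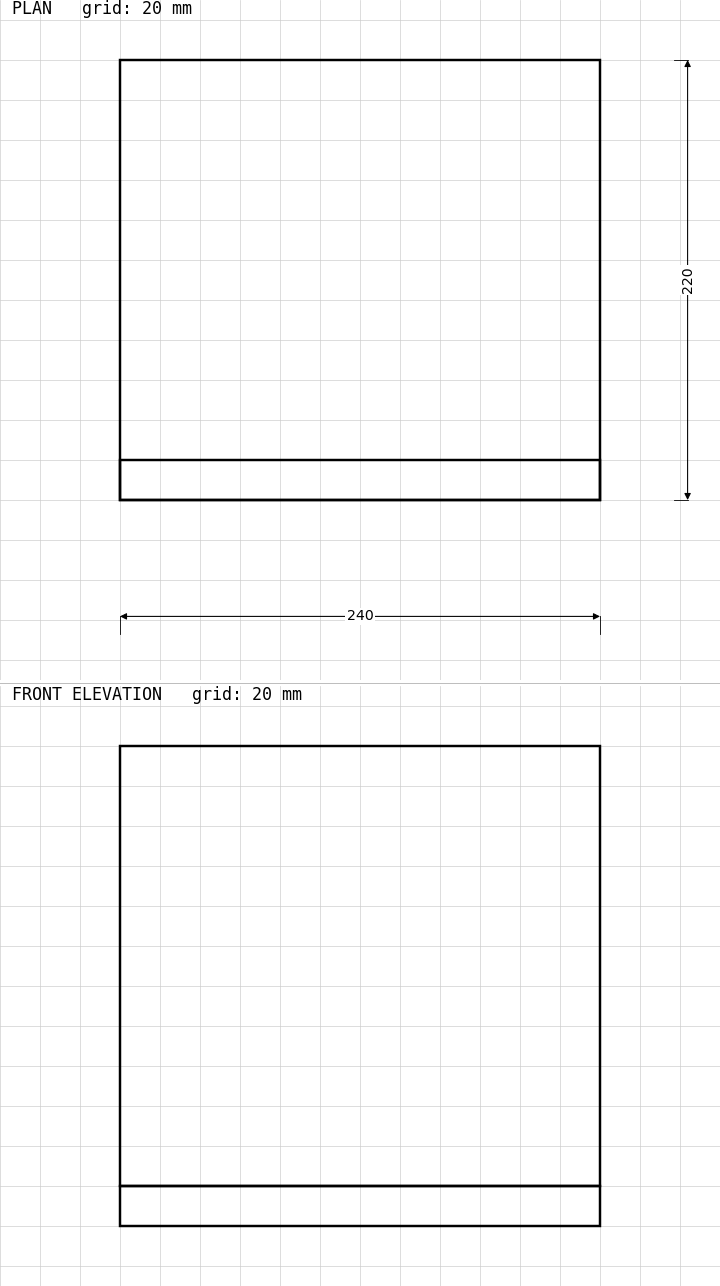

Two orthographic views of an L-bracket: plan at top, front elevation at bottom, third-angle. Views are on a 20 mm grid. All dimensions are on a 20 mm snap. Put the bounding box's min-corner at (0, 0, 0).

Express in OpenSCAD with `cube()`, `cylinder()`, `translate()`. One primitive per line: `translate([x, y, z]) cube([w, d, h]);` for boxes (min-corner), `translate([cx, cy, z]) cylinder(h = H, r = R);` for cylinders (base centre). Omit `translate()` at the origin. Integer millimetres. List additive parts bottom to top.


cube([240, 220, 20]);
translate([0, 0, 20]) cube([240, 20, 220]);
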